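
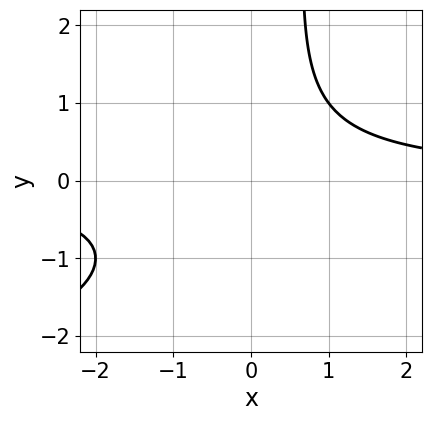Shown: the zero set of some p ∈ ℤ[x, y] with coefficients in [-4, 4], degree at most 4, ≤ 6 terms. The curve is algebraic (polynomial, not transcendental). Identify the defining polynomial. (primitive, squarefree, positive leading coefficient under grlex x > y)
1. The degree is 3 — a generic line meets the curve in up to 3 points.
2. Checking where it meets the axes: the curve avoids every integer y-axis point in the box; the curve avoids every integer x-axis point in the box.
3. Assembling these constraints gives the stated polynomial.

x*y^2 + 3*x*y - y^2 - 3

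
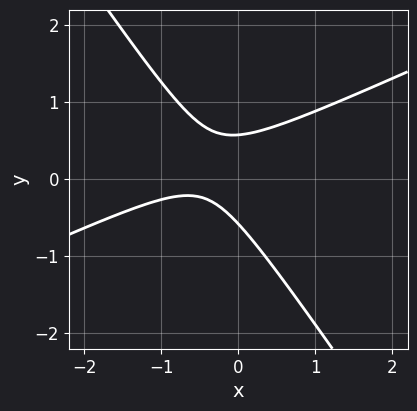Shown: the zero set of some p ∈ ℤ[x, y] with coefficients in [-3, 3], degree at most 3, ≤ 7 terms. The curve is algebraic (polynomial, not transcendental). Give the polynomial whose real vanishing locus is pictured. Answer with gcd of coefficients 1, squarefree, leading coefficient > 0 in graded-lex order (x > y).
2*x^2 - 3*x*y - 3*y^2 + 2*x + 1

(a) The degree is 2 — a generic line meets the curve in up to 2 points.
(b) Observable constraints: it misses every integer gridline on the x-axis.
(c) Fitting integer coefficients to these (and the overall shape) gives p.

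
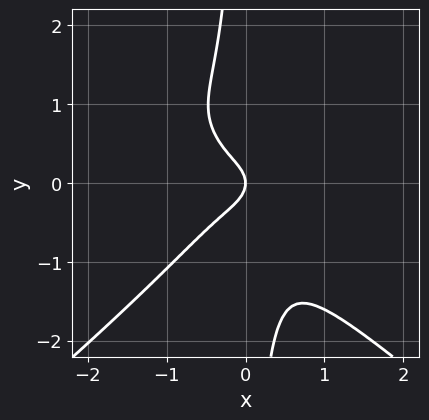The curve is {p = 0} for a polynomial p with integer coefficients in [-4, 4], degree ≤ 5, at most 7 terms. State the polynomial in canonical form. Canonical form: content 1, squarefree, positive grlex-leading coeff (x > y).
2*x^3*y - 3*x*y^3 - 3*x^3 - 2*y^2 - x

1. deg p = 4. The shape is more complex than any degree-3 curve.
2. Observable constraints: it meets the y-axis at y = 0 (among the integer gridlines); it crosses the x-axis at the gridline x = 0.
3. The integer polynomial consistent with all of this is the stated p.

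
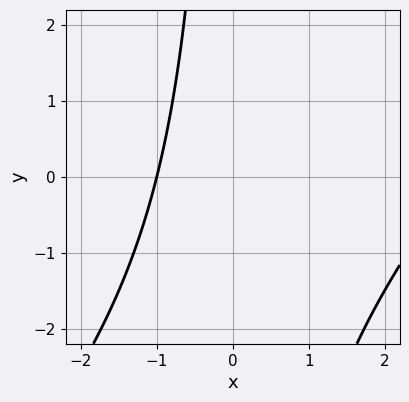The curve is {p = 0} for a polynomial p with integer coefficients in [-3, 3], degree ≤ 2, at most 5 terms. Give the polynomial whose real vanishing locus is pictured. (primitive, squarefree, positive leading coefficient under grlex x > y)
x^2 - x*y - 2*x - 3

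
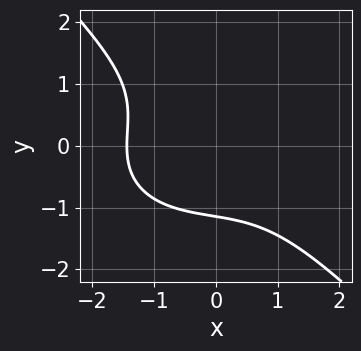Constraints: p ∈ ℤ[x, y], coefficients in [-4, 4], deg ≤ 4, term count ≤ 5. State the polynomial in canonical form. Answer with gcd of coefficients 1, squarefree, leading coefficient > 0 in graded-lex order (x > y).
(a) Degree: a generic line meets the curve in up to 3 points, so deg p = 3.
(b) Putting this together gives p.

x^3 + x*y^2 + 2*y^3 + 3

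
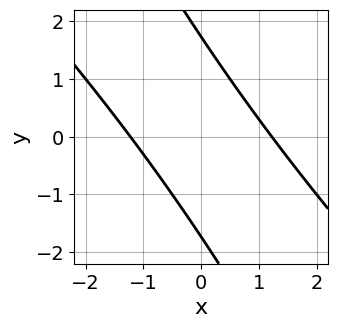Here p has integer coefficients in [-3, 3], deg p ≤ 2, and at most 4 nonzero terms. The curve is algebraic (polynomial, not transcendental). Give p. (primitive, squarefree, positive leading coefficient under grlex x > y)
2*x^2 + 3*x*y + y^2 - 3

Degree: no degree-1 curve has this shape, so deg p = 2.
Matching integer coefficients to the picture gives p.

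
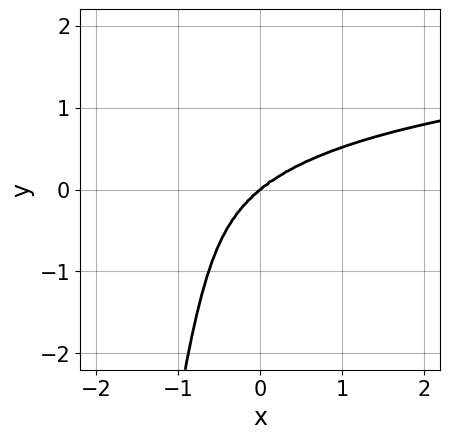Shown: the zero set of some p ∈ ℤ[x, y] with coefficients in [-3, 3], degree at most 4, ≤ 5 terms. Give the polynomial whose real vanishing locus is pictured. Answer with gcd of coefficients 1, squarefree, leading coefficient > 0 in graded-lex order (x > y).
x^3*y + 3*x^2*y^2 - 3*x^3 + 3*x^2*y + y^3

Degree: the shape is more complex than any degree-3 curve, so deg p = 4.
Observable constraints: one y-axis crossing is at y = 0; it meets the x-axis at x = 0 (among the integer gridlines).
Assembling these constraints gives the stated polynomial.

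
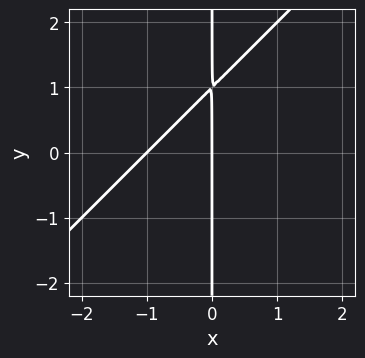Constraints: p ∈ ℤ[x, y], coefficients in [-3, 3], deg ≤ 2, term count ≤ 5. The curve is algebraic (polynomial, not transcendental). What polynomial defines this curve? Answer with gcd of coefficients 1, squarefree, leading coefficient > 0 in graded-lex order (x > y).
1. The degree is 2 — a generic line meets the curve in up to 2 points.
2. From the axis intercepts and sections: the x-axis gridline crossings are at x ∈ {-1, 0}; every point of the y-axis in the box is on the curve.
3. Assembling these constraints gives the stated polynomial.

x^2 - x*y + x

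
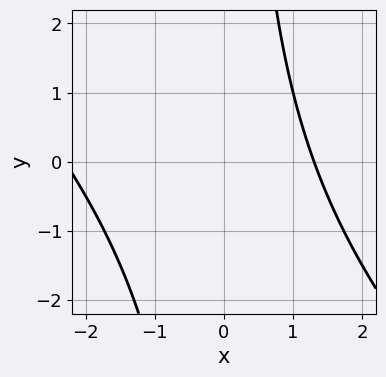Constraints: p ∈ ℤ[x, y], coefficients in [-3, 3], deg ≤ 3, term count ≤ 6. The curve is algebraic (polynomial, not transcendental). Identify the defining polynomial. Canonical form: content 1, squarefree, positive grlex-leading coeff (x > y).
x^2 + x*y + x - 3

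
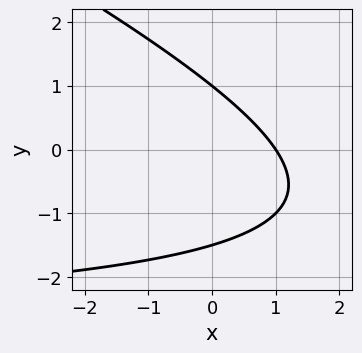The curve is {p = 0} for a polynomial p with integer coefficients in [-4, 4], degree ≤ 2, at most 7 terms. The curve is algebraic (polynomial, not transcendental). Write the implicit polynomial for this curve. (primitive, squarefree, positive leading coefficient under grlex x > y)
1. The degree is 2 — a generic line meets the curve in up to 2 points.
2. From the axis intercepts and sections: it crosses the y-axis at the gridline y = 1; one x-axis crossing is at x = 1.
3. Fitting integer coefficients to these (and the overall shape) gives p.

x*y + 2*y^2 + 3*x + y - 3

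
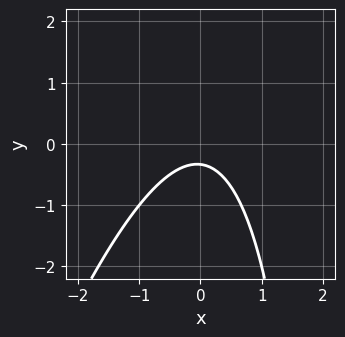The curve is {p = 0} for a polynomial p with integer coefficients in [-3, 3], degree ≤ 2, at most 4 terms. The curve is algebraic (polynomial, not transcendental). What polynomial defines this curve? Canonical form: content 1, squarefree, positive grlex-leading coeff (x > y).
3*x^2 - x*y + 3*y + 1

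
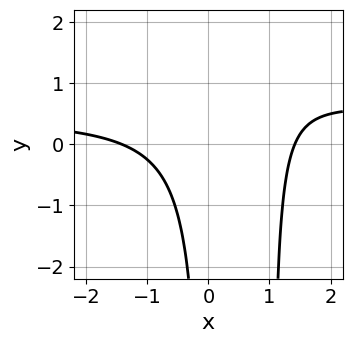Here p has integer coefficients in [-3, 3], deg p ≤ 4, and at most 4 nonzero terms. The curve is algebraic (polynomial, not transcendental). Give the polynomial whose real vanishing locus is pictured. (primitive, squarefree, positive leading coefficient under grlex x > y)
2*x^2*y - x^2 - 2*x*y + 2

First, the degree is 3 — no degree-2 curve has this shape.
Next, from the visible intercepts: it misses every integer gridline on the y-axis.
Finally, putting this together gives p.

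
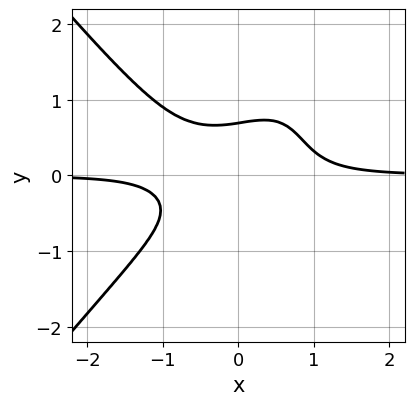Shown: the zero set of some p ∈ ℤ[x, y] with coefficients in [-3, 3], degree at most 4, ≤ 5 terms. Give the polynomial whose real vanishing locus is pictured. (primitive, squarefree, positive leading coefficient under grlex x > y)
1. deg p = 4. A generic line meets the curve in up to 4 points.
2. Against the integer gridlines: it misses every integer gridline on the x-axis.
3. Solving for integer coefficients yields p as stated.

3*x^3*y - 2*x*y^3 + 3*y^3 - 1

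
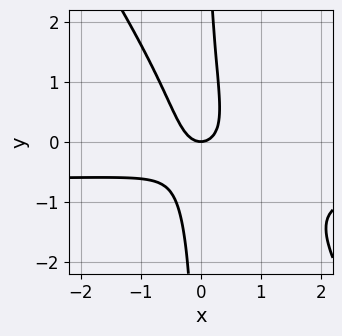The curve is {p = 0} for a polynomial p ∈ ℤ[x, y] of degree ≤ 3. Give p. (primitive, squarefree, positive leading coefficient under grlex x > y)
3*x^2*y + 2*x*y^2 + 2*x^2 - y

1. Degree: a generic line meets the curve in up to 3 points, so deg p = 3.
2. From the visible intercepts: it crosses the x-axis at the gridline x = 0; it crosses the y-axis at the gridline y = 0.
3. These observations pin down the coefficients.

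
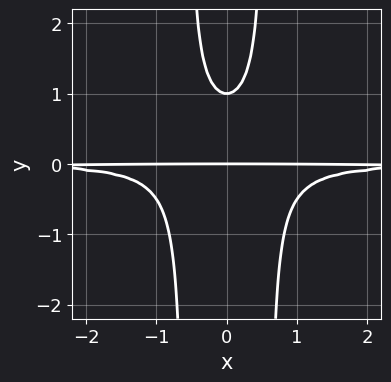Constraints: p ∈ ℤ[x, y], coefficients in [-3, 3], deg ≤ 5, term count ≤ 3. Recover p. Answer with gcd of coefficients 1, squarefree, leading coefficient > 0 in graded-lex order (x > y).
(a) The degree is 4 — a generic line meets the curve in up to 4 points.
(b) Symmetries: mirror symmetry x ↦ −x ⇒ only even powers of x.
(c) From the axis intercepts and sections: every point of the x-axis in the box is on the curve; among the integer gridlines, it crosses the y-axis at y ∈ {0, 1}.
(d) Fitting integer coefficients to these (and the overall shape) gives p.

3*x^2*y^2 - y^2 + y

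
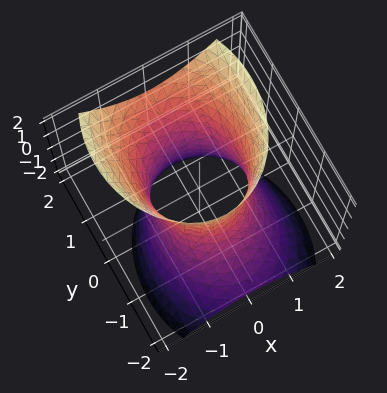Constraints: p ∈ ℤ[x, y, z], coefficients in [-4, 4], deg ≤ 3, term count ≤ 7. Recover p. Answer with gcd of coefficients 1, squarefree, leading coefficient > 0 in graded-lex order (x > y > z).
(a) The degree is 2 — no degree-1 surface has this shape.
(b) From the visible intercepts: the x-axis gridline crossings are at x ∈ {-1, 1}; it misses every integer gridline on the z-axis.
(c) Matching integer coefficients to the picture gives p.

3*x^2 + 2*y^2 - 2*y*z - z^2 - 3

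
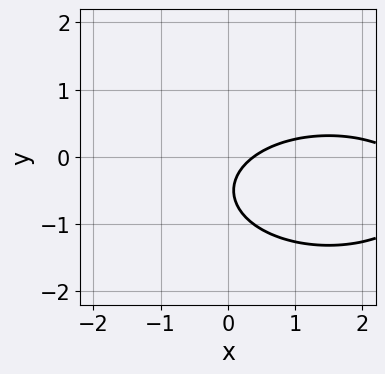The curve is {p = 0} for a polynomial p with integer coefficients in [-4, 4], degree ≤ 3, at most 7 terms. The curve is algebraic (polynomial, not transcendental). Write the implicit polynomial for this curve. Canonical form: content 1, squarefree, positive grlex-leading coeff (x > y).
x^2 + 3*y^2 - 3*x + 3*y + 1

First, degree: the shape is more complex than any degree-1 curve, so deg p = 2.
Next, against the integer gridlines: it misses every integer gridline on the y-axis.
Finally, matching integer coefficients to the picture gives p.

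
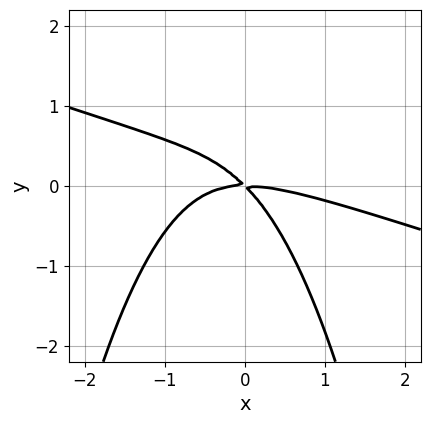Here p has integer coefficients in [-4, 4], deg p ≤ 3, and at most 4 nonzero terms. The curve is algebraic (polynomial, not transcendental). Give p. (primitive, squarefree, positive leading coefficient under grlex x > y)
(a) deg p = 3.
(b) From the visible intercepts: one x-axis crossing is at x = 0; it meets the y-axis at y = 0 (among the integer gridlines).
(c) Putting this together gives p.

x^3 + 3*x^2*y + 3*x*y + 3*y^2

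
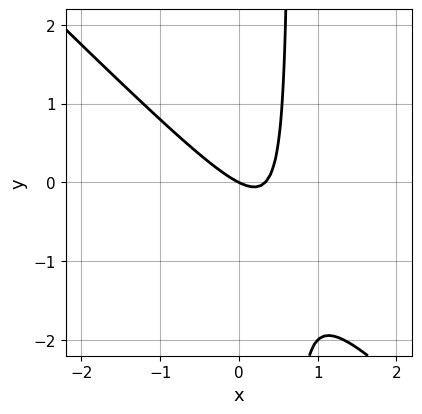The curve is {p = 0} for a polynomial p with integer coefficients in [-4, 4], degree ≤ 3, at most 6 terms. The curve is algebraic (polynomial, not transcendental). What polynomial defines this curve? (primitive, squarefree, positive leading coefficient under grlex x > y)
(a) The degree is 2 — the shape is more complex than any degree-1 curve.
(b) Against the integer gridlines: one y-axis crossing is at y = 0; it crosses the x-axis at the gridline x = 0.
(c) Assembling these constraints gives the stated polynomial.

3*x^2 + 3*x*y - x - 2*y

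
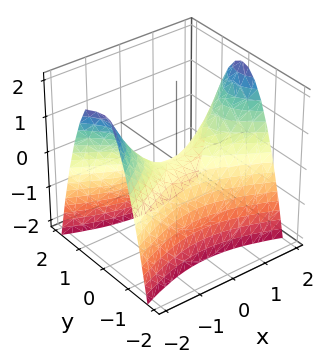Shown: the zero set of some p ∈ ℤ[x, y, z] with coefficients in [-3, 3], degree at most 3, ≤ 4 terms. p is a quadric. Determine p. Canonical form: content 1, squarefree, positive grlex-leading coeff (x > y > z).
First, the degree is 2 — a hyperbolic paraboloid; a quadric.
Then, symmetries: the x ↦ −x reflection is a symmetry, so x appears only in even powers; mirror symmetry y ↦ −y ⇒ only even powers of y.
Then, from the axis intercepts and sections: one x-axis crossing is at x = 0; it meets the z-axis at z = 0 (among the integer gridlines).
Finally, these observations pin down the coefficients.

x^2 - 3*y^2 - 2*z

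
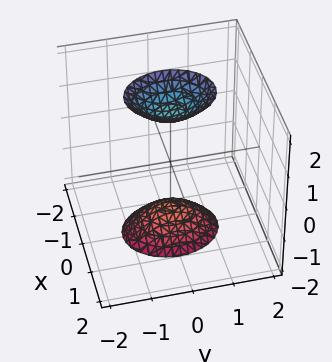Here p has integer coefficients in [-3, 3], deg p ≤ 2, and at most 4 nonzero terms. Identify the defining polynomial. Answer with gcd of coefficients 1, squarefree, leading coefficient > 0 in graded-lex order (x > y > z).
3*x^2 + 2*y^2 - z^2 + 2

I count 2 distinct pieces. Treating them together as one polynomial.
deg p = 2. Two sheets facing apart; a quadric.
Symmetries: mirror symmetry x ↦ −x ⇒ only even powers of x; mirror symmetry y ↦ −y ⇒ only even powers of y; it's symmetric under z → −z, forcing even powers of z.
Reading off the gridlines: it misses every integer gridline on the x-axis; no y-intercept at any integer in the box.
Together with the visible shape, these determine p as stated.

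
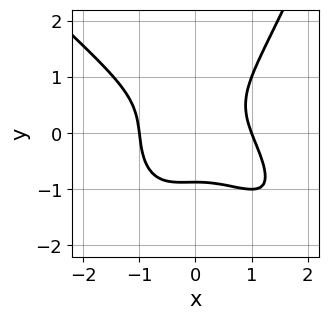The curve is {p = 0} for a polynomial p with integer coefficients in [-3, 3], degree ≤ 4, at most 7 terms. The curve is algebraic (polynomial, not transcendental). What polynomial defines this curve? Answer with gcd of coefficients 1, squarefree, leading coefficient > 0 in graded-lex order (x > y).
(a) Degree: no degree-3 curve has this shape, so deg p = 4.
(b) From the axis intercepts and sections: the x-axis gridline crossings are at x ∈ {-1, 1}.
(c) Fitting integer coefficients to these (and the overall shape) gives p.

2*x^4 + 2*x^3*y + x^2*y - 3*y^3 - 2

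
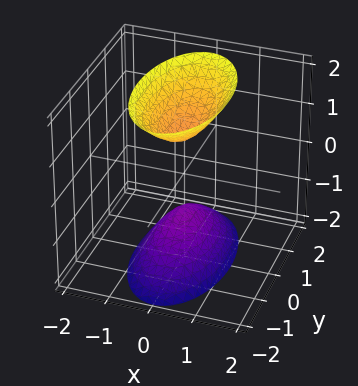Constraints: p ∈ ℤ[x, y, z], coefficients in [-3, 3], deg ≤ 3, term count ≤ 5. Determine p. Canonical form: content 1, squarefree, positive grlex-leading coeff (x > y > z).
3*x^2 + y^2 - z^2 + 1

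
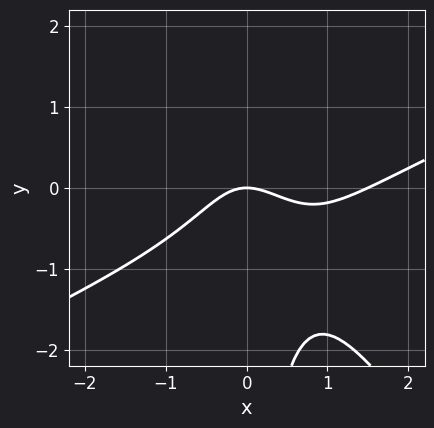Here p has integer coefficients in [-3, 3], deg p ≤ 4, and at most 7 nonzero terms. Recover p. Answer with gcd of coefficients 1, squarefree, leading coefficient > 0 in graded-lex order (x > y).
2*x^3 - 3*x^2*y - 3*x*y^2 - 3*x^2 - 3*y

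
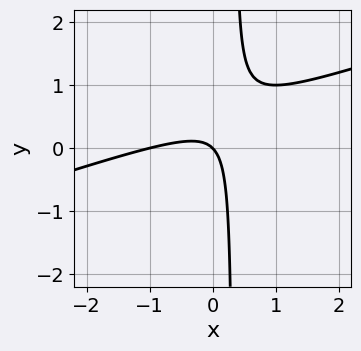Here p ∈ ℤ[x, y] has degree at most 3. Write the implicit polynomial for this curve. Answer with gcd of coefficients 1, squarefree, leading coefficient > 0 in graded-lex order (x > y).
x^2 - 3*x*y + x + y

1. deg p = 2.
2. From the axis intercepts and sections: it meets the y-axis at y = 0 (among the integer gridlines); the x-axis gridline crossings are at x ∈ {-1, 0}.
3. The integer polynomial consistent with all of this is the stated p.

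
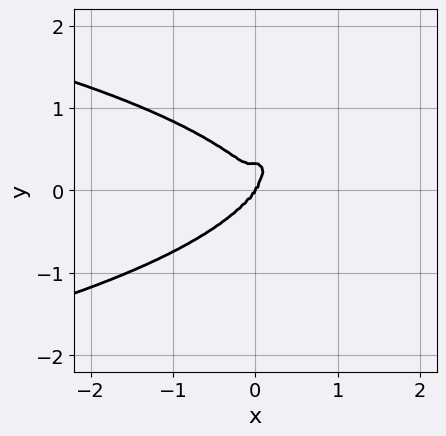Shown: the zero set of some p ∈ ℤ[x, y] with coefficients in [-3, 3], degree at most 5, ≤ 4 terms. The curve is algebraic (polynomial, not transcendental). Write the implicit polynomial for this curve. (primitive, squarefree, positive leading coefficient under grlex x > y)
3*x^2*y^2 + 3*y^4 + 3*x^3 - y^3

(a) The degree is 4 — no degree-3 curve has this shape.
(b) Against the integer gridlines: it crosses the x-axis at the gridline x = 0; it meets the y-axis at y = 0 (among the integer gridlines).
(c) Putting this together gives p.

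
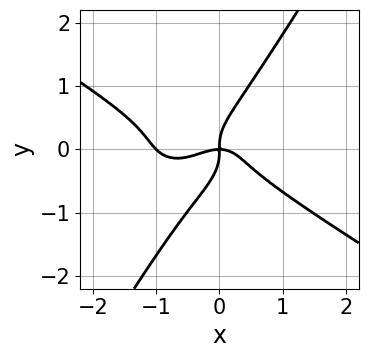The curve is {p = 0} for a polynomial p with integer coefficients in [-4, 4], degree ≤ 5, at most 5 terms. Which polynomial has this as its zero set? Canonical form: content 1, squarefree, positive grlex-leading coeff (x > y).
x^4 + 3*x*y^3 - 2*y^4 + x^3 + x*y

(a) The degree is 4 — a generic line meets the curve in up to 4 points.
(b) Reading off the gridlines: it meets the y-axis at y = 0 (among the integer gridlines); among the integer gridlines, it crosses the x-axis at x ∈ {-1, 0}.
(c) Assembling these constraints gives the stated polynomial.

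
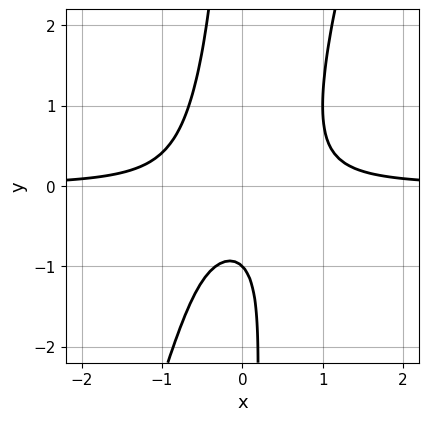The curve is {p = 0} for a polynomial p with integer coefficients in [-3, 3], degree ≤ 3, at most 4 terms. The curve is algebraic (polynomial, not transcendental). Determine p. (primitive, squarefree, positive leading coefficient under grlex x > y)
3*x^2*y - x*y^2 - y - 1

First, degree: the shape is more complex than any degree-2 curve, so deg p = 3.
Next, checking where it meets the axes: it misses every integer gridline on the x-axis; one y-axis crossing is at y = -1.
Finally, solving for integer coefficients yields p as stated.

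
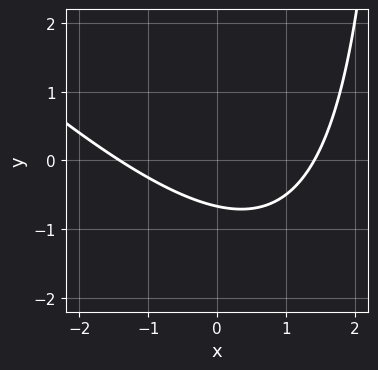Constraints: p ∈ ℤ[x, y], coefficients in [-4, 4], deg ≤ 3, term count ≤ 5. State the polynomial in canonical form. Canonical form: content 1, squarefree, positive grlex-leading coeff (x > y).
x^2 + x*y - 3*y - 2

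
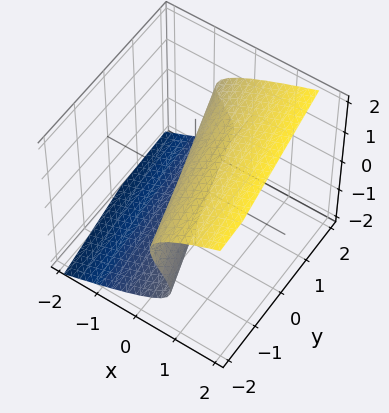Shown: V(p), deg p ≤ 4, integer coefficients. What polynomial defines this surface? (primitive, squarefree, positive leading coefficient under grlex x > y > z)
x*z^2 - 2*z^3 + 3*x + y + 2*z

(a) The degree is 3 — no degree-2 surface has this shape.
(b) Observable constraints: it crosses the y-axis at the gridline y = 0; among the integer gridlines, it crosses the z-axis at z ∈ {-1, 0, 1}.
(c) Assembling these constraints gives the stated polynomial.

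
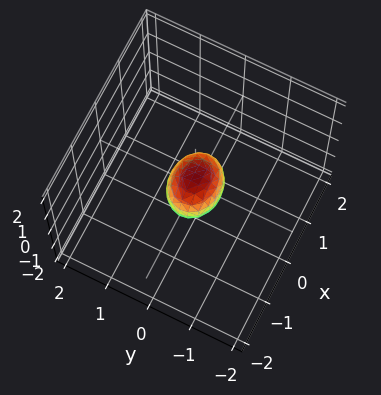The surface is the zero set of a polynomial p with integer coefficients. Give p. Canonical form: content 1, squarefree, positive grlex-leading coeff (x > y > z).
2*x^2 + 3*y^2 + 2*z^2 - 1

1. deg p = 2.
2. Symmetries: it's symmetric under z → −z, forcing even powers of z; mirror symmetry x ↦ −x ⇒ only even powers of x; mirror symmetry y ↦ −y ⇒ only even powers of y.
3. These observations pin down the coefficients.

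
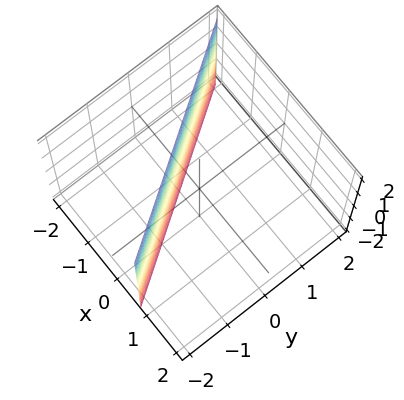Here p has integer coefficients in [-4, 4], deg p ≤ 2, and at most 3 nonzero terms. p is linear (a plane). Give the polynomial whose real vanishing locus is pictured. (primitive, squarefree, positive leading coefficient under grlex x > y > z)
3*x + 2*y + 2

First, the degree is 1 — the surface is flat (a plane).
Then, from the visible intercepts: it crosses the y-axis at the gridline y = -1; no z-intercept at any integer in the box.
Finally, fitting integer coefficients to these (and the overall shape) gives p.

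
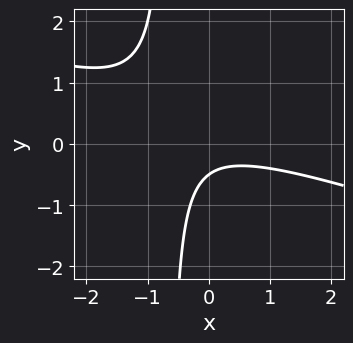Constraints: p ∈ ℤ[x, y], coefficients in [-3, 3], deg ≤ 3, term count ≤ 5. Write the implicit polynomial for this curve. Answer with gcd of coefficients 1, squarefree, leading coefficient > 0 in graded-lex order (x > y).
(a) deg p = 2. A generic line meets the curve in up to 2 points.
(b) Observable constraints: it misses every integer gridline on the x-axis.
(c) Fitting integer coefficients to these (and the overall shape) gives p.

x^2 + 3*x*y + 2*y + 1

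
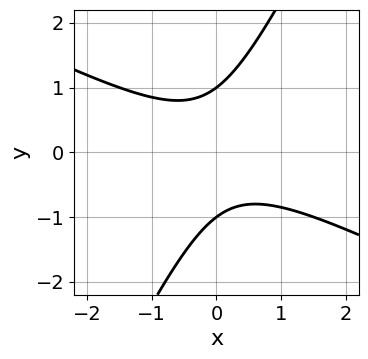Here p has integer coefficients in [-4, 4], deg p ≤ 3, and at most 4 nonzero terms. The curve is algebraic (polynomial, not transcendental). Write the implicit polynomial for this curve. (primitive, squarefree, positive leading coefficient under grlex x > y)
First, the degree is 2 — the shape is more complex than any degree-1 curve.
Next, reading off the gridlines: the y-axis gridline crossings are at y ∈ {-1, 1}; the curve avoids every integer x-axis point in the box.
Finally, fitting integer coefficients to these (and the overall shape) gives p.

2*x^2 + 3*x*y - 2*y^2 + 2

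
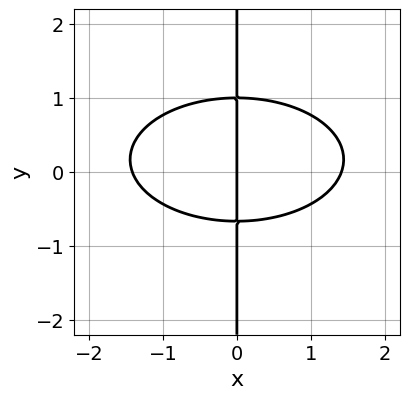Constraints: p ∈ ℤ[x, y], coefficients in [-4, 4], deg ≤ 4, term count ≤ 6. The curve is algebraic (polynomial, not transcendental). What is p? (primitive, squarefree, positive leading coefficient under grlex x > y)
x^3 + 3*x*y^2 - x*y - 2*x

1. The degree is 3 — no degree-2 curve has this shape.
2. From the visible intercepts: it meets the x-axis at x = 0 (among the integer gridlines); the visible y-axis segment lies entirely on the curve.
3. Assembling these constraints gives the stated polynomial.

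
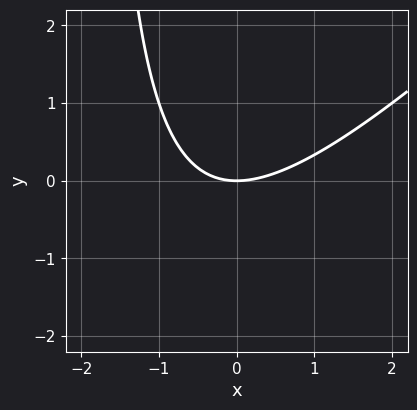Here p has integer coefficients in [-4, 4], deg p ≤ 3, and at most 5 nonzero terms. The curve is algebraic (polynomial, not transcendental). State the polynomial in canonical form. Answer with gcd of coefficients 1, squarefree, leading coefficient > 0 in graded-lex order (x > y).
(a) The degree is 2 — no degree-1 curve has this shape.
(b) From the axis intercepts and sections: it crosses the x-axis at the gridline x = 0; it crosses the y-axis at the gridline y = 0.
(c) Fitting integer coefficients to these (and the overall shape) gives p.

x^2 - x*y - 2*y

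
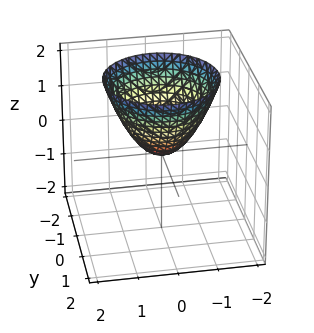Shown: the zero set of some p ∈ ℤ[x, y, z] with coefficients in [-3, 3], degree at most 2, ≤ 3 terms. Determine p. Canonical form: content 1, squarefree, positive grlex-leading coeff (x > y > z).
Degree: a single bowl opening along one axis; a quadric, so deg p = 2.
Symmetries: rotational symmetry about the z-axis ⇒ p depends on x, y only through x² + y².
Checking where it meets the axes: it meets the x-axis at x = 0 (among the integer gridlines); a circular section at z = 1 has radius exactly 1; it crosses the z-axis at the gridline z = 0; it crosses the y-axis at the gridline y = 0.
Assembling these constraints gives the stated polynomial.

x^2 + y^2 - z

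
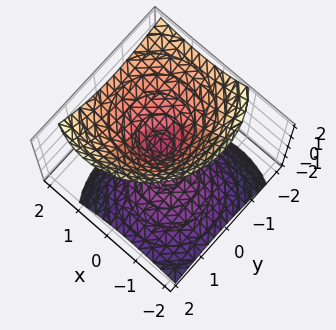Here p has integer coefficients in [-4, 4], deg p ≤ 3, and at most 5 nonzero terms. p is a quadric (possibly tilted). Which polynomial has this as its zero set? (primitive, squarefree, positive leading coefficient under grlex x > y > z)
3*x^2 - 3*x*z + 3*y^2 + 2*y*z - 3*z^2

First, I count 2 distinct pieces. Treating them together as one polynomial.
Next, deg p = 2. A generic line meets the surface in up to 2 points.
Next, against the integer gridlines: one x-axis crossing is at x = 0; one z-axis crossing is at z = 0; it meets the y-axis at y = 0 (among the integer gridlines).
Finally, these observations pin down the coefficients.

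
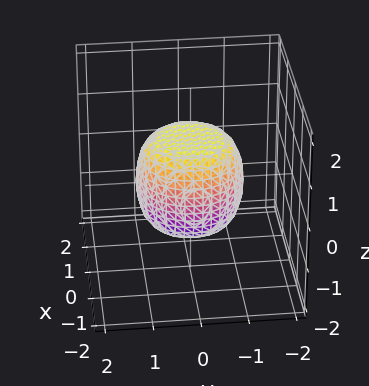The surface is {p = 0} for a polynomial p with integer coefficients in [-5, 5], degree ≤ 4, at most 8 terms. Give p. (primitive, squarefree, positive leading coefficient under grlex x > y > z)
2*x^4 + 4*x^2*y^2 + 2*y^4 - x^2 - y^2 + 2*z^2 - 2

(a) deg p = 4.
(b) Symmetries: rotational symmetry about the z-axis ⇒ p depends on x, y only through x² + y².
(c) From the visible intercepts: a circular section at z = 0 has radius between 1 and 2; the z-axis gridline crossings are at z ∈ {-1, 1}.
(d) Matching integer coefficients to the picture gives p.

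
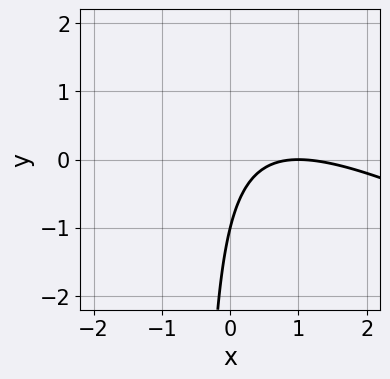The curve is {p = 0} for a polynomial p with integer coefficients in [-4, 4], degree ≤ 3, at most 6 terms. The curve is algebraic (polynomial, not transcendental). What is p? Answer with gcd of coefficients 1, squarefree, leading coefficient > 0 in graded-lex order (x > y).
x^2 + 2*x*y - 2*x + y + 1

deg p = 2.
From the visible intercepts: it meets the x-axis at x = 1 (among the integer gridlines); it meets the y-axis at y = -1 (among the integer gridlines).
Putting this together gives p.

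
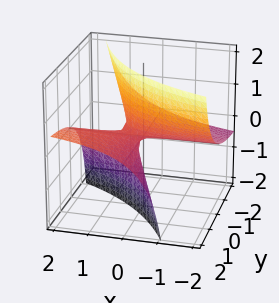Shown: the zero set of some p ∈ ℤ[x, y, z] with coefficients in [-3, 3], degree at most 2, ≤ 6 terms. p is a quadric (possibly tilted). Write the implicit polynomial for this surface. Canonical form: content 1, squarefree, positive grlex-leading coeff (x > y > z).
x*y - 2*x*z - 2*y*z + z

The degree is 2 — no degree-1 surface has this shape.
From the visible intercepts: every point of the y-axis in the box is on the surface; it crosses the z-axis at the gridline z = 0; the visible x-axis segment lies entirely on the surface.
Together with the visible shape, these determine p as stated.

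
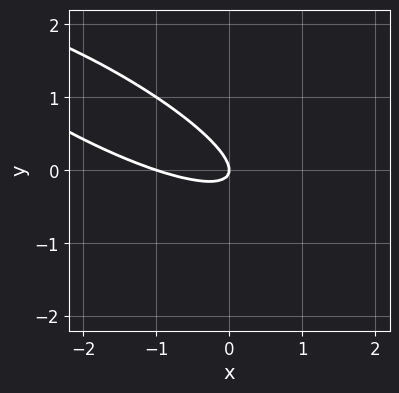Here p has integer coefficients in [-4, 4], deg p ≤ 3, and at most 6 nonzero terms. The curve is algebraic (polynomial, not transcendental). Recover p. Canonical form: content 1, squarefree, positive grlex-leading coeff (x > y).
x^2 + 3*x*y + 3*y^2 + x

1. Degree: no degree-1 curve has this shape, so deg p = 2.
2. From the visible intercepts: it meets the y-axis at y = 0 (among the integer gridlines); the x-axis gridline crossings are at x ∈ {-1, 0}.
3. Assembling these constraints gives the stated polynomial.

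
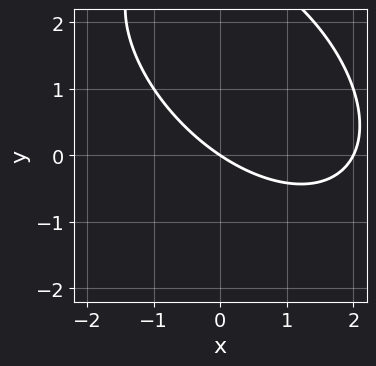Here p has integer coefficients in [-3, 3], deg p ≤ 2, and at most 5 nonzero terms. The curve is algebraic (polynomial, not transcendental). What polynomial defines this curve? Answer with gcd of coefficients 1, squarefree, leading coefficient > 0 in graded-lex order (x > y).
x^2 + x*y + y^2 - 2*x - 3*y

First, deg p = 2.
Next, against the integer gridlines: the x-axis gridline crossings are at x ∈ {0, 2}; it crosses the y-axis at the gridline y = 0.
Finally, these observations pin down the coefficients.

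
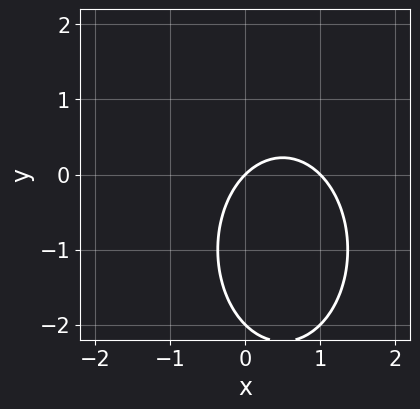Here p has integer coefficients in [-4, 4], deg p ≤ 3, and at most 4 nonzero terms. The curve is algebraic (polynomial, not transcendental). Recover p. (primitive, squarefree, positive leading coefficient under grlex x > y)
2*x^2 + y^2 - 2*x + 2*y

1. Degree: no degree-1 curve has this shape, so deg p = 2.
2. Observable constraints: among the integer gridlines, it crosses the x-axis at x ∈ {0, 1}; among the integer gridlines, it crosses the y-axis at y ∈ {-2, 0}.
3. Matching integer coefficients to the picture gives p.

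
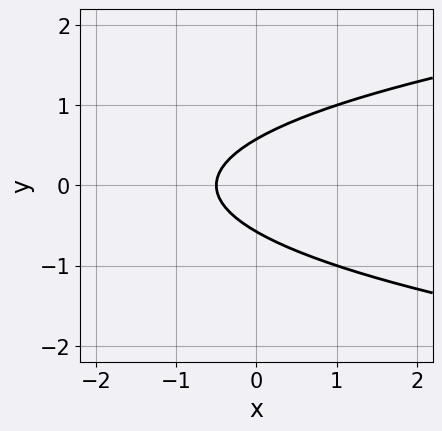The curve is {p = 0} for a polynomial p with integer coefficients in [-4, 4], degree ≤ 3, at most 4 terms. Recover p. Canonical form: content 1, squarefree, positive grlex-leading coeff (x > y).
3*y^2 - 2*x - 1

Degree: a generic line meets the curve in up to 2 points, so deg p = 2.
Symmetries: mirror symmetry y ↦ −y ⇒ only even powers of y.
These observations pin down the coefficients.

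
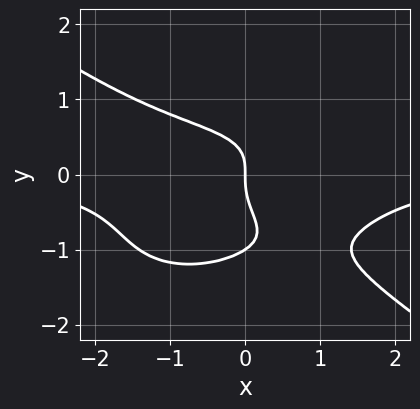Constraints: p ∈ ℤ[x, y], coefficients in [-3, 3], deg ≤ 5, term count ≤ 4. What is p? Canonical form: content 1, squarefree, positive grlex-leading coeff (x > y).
First, deg p = 4. The shape is more complex than any degree-3 curve.
Then, from the visible intercepts: one x-axis crossing is at x = 0; the y-axis gridline crossings are at y ∈ {-1, 0}.
Finally, the integer polynomial consistent with all of this is the stated p.

x^3*y + 3*y^4 + 3*y^3 + 2*x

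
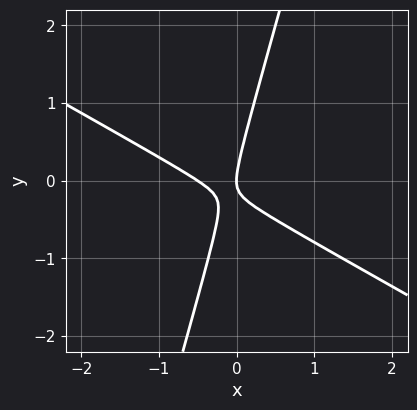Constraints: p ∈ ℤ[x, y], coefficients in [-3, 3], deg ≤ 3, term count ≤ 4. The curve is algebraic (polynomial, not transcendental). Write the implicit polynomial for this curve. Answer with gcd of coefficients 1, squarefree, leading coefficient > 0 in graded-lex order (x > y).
deg p = 2. The shape is more complex than any degree-1 curve.
Checking where it meets the axes: one y-axis crossing is at y = 0; it crosses the x-axis at the gridline x = 0.
These observations pin down the coefficients.

2*x^2 + 3*x*y - y^2 + x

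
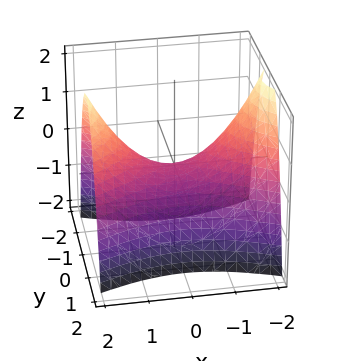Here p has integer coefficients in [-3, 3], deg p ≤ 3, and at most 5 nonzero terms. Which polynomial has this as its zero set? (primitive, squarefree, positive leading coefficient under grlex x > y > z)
x^2 - 3*y^2 - 2*z

First, deg p = 2. A saddle surface; a quadric.
Next, symmetries: the x ↦ −x reflection is a symmetry, so x appears only in even powers; it's symmetric under y → −y, forcing even powers of y.
Next, checking where it meets the axes: it crosses the x-axis at the gridline x = 0; it crosses the y-axis at the gridline y = 0; it crosses the z-axis at the gridline z = 0.
Finally, solving for integer coefficients yields p as stated.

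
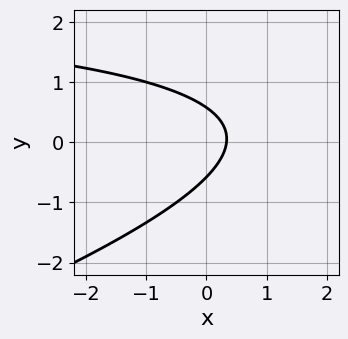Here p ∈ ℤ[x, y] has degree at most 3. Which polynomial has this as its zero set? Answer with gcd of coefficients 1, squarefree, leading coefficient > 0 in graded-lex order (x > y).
First, deg p = 2. The shape is more complex than any degree-1 curve.
Finally, putting this together gives p.

x*y - 3*y^2 - 3*x + 1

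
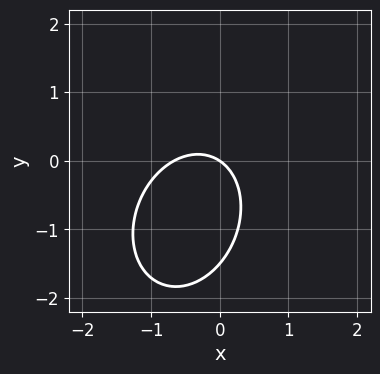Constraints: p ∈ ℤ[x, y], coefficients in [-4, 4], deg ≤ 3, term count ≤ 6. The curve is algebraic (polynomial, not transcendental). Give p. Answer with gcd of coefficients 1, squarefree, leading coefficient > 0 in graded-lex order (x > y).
3*x^2 - x*y + 2*y^2 + 2*x + 3*y

The degree is 2 — the shape is more complex than any degree-1 curve.
From the visible intercepts: it crosses the y-axis at the gridline y = 0; it meets the x-axis at x = 0 (among the integer gridlines).
Fitting integer coefficients to these (and the overall shape) gives p.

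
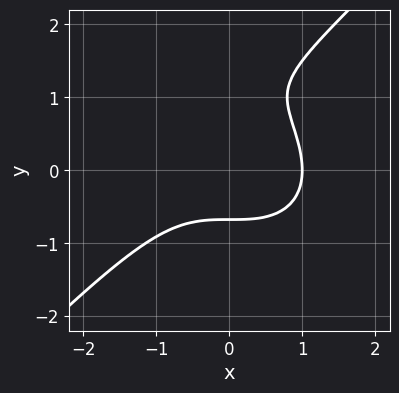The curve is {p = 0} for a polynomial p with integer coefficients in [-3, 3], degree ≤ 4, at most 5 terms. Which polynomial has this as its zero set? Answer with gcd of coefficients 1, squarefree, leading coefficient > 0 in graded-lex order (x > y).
2*x^3 - 2*y^3 + 3*y^2 - 2

Degree: no degree-2 curve has this shape, so deg p = 3.
Reading off the gridlines: it crosses the x-axis at the gridline x = 1.
These observations pin down the coefficients.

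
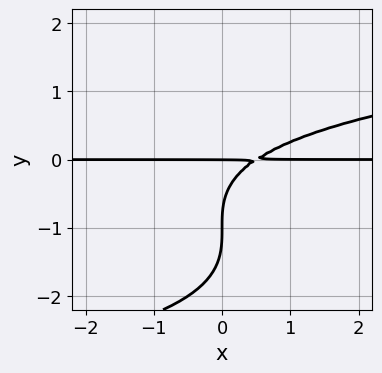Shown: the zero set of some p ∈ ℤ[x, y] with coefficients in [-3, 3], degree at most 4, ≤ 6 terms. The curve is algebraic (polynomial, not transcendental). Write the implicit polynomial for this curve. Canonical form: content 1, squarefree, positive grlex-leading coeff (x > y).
y^4 + 3*y^3 - 2*x*y + 3*y^2 + y

First, degree: the shape is more complex than any degree-3 curve, so deg p = 4.
Next, reading off the gridlines: the visible x-axis segment lies entirely on the curve; the y-axis gridline crossings are at y ∈ {-1, 0}.
Finally, these observations pin down the coefficients.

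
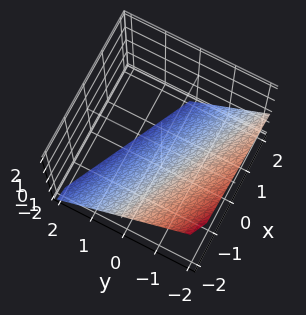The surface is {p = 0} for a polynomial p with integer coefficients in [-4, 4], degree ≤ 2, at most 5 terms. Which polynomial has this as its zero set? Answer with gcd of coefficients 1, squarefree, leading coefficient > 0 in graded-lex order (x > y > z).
x + 2*y + 2*z + 2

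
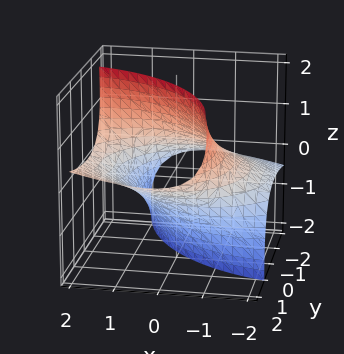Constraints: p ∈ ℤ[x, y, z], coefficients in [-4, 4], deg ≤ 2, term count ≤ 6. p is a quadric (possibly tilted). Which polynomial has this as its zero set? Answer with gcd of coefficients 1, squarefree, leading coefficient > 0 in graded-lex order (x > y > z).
x^2 - 3*x*z + y^2 - 3*y*z + z^2 - 3

1. Degree: a generic line meets the surface in up to 2 points, so deg p = 2.
2. The integer polynomial consistent with all of this is the stated p.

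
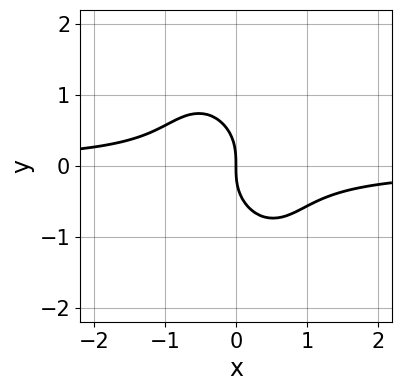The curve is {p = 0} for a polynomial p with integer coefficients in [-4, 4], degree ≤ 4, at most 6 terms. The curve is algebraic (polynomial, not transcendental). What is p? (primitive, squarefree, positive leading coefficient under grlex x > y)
(a) The degree is 3 — the shape is more complex than any degree-2 curve.
(b) Observable constraints: it meets the x-axis at x = 0 (among the integer gridlines); it meets the y-axis at y = 0 (among the integer gridlines).
(c) Putting this together gives p.

2*x^2*y + x*y^2 + y^3 + x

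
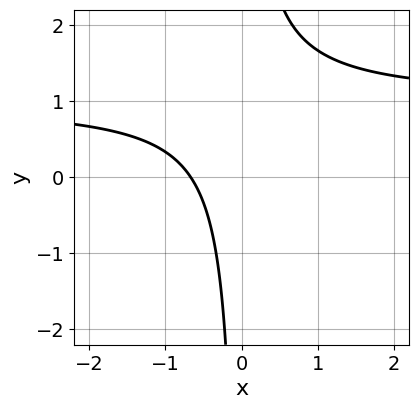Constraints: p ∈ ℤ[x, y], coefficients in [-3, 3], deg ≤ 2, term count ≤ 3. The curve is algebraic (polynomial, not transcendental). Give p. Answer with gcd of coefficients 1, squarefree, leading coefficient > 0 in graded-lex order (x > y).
3*x*y - 3*x - 2

Degree: a generic line meets the curve in up to 2 points, so deg p = 2.
From the visible intercepts: it misses every integer gridline on the y-axis.
Matching integer coefficients to the picture gives p.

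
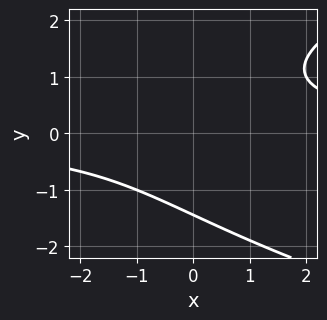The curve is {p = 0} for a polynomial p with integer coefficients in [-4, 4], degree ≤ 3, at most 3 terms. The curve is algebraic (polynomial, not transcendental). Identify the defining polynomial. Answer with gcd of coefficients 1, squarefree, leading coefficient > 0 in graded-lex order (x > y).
y^3 - 2*x*y + 3

(a) Degree: no degree-2 curve has this shape, so deg p = 3.
(b) From the visible intercepts: no x-intercept at any integer in the box.
(c) Fitting integer coefficients to these (and the overall shape) gives p.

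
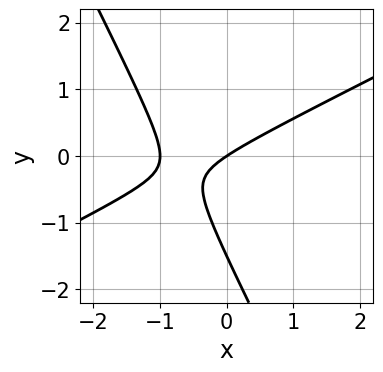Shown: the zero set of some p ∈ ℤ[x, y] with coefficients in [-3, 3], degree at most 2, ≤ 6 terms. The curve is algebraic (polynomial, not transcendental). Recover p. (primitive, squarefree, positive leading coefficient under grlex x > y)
2*x^2 - 3*x*y - 2*y^2 + 2*x - 3*y

Degree: the shape is more complex than any degree-1 curve, so deg p = 2.
Reading off the gridlines: one y-axis crossing is at y = 0; the x-axis gridline crossings are at x ∈ {-1, 0}.
Together with the visible shape, these determine p as stated.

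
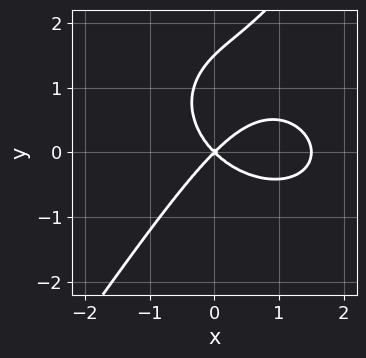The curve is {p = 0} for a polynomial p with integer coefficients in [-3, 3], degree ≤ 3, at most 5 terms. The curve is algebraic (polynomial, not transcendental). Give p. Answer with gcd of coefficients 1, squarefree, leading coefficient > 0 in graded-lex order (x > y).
2*x^3 + 2*x*y^2 - 2*y^3 - 3*x^2 + 3*y^2

First, the degree is 3 — a generic line meets the curve in up to 3 points.
Next, from the axis intercepts and sections: one y-axis crossing is at y = 0; it crosses the x-axis at the gridline x = 0.
Finally, matching integer coefficients to the picture gives p.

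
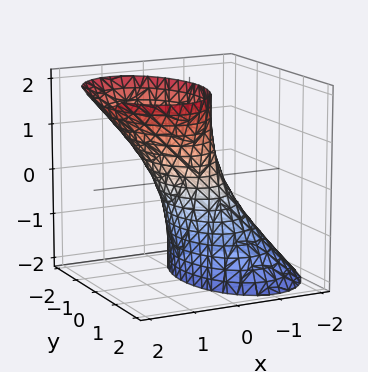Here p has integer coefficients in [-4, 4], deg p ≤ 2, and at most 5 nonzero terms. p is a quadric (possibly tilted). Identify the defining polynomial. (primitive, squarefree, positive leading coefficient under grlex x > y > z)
2*x^2 - 2*x*z + y^2 - 1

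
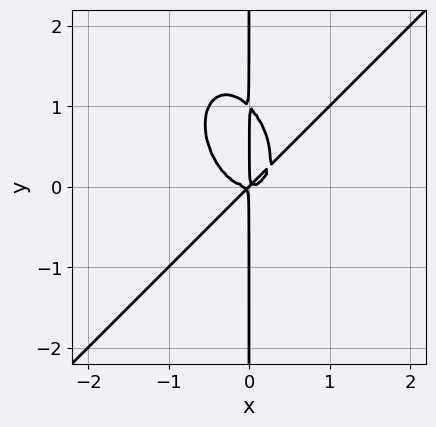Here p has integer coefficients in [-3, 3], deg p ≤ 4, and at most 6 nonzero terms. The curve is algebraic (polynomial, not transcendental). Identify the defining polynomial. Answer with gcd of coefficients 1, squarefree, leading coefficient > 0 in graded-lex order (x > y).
2*x^4 - x^3*y - x*y^3 - x^2*y + x*y^2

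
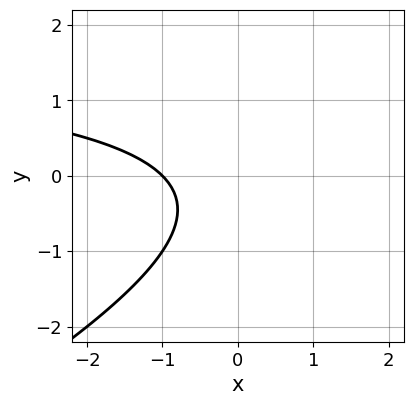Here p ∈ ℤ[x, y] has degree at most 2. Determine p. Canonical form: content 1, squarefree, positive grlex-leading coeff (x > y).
x*y - 2*y^2 - 2*x - y - 2

Degree: a generic line meets the curve in up to 2 points, so deg p = 2.
From the axis intercepts and sections: the curve avoids every integer y-axis point in the box; it meets the x-axis at x = -1 (among the integer gridlines).
Fitting integer coefficients to these (and the overall shape) gives p.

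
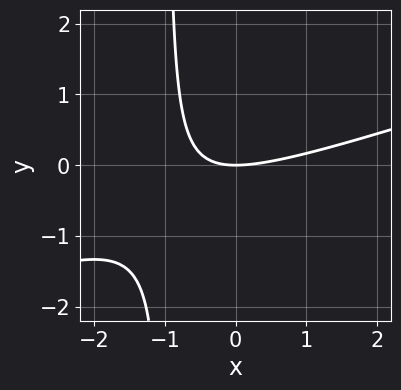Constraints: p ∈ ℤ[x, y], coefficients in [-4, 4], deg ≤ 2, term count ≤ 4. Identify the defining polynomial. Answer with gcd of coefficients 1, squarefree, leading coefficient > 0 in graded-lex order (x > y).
deg p = 2.
Reading off the gridlines: it crosses the x-axis at the gridline x = 0; one y-axis crossing is at y = 0.
Putting this together gives p.

x^2 - 3*x*y - 3*y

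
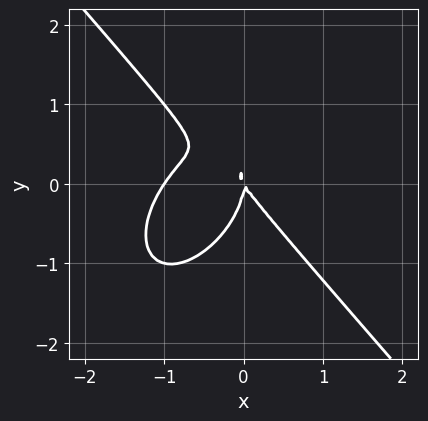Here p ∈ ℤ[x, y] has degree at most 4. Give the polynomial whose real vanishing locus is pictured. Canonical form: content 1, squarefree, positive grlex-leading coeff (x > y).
3*x^3 + 2*y^3 + 3*x^2 + 2*x*y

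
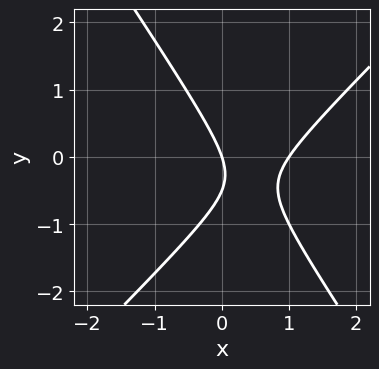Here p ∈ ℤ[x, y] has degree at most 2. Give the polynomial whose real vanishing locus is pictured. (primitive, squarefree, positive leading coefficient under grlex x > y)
(a) Degree: the shape is more complex than any degree-1 curve, so deg p = 2.
(b) Observable constraints: it crosses the y-axis at the gridline y = 0; among the integer gridlines, it crosses the x-axis at x ∈ {0, 1}.
(c) The integer polynomial consistent with all of this is the stated p.

3*x^2 - x*y - 2*y^2 - 3*x - y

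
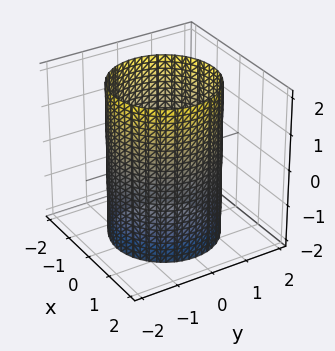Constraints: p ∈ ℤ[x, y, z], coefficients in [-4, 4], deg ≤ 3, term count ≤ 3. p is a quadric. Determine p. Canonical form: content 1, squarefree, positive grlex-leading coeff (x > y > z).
x^2 + y^2 - 2

Degree: a cylinder; a quadric, so deg p = 2.
Symmetries: rotational symmetry about the z-axis ⇒ p depends on x, y only through x² + y²; the z ↦ −z reflection is a symmetry, so z appears only in even powers.
Against the integer gridlines: a circular section at z = 2 has radius between 1 and 2; no z-intercept at any integer in the box.
Fitting integer coefficients to these (and the overall shape) gives p.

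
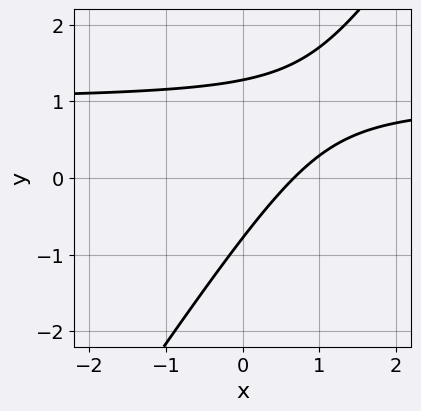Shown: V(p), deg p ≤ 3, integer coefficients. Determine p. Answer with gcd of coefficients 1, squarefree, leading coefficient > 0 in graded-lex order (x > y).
(a) deg p = 2.
(b) Solving for integer coefficients yields p as stated.

3*x*y - 2*y^2 - 3*x + y + 2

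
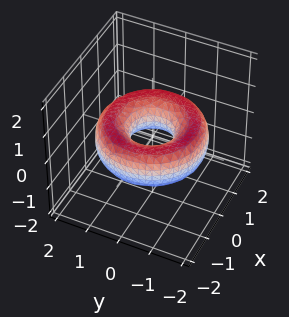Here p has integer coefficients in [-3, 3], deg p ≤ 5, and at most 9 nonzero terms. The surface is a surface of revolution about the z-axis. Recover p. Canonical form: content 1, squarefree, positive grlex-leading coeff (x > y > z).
x^4 + 2*x^2*y^2 + y^4 - 3*x^2 - 3*y^2 + 3*z^2 + 1

First, deg p = 4.
Next, by symmetry, every cross-section ⟂ z is a circle, so x, y appear only via x² + y².
Then, reading off the gridlines: it misses every integer gridline on the z-axis; a circular section at z = 0 has radius between 0 and 1.
Finally, putting this together gives p.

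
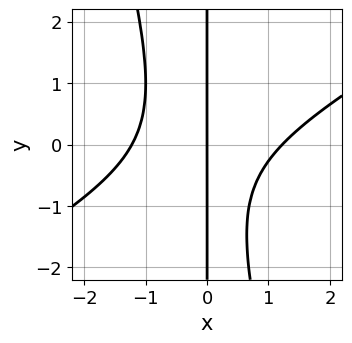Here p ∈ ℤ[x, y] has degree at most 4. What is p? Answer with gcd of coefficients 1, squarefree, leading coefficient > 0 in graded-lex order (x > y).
2*x^3 - 3*x^2*y - x*y^2 - x*y - 3*x

(a) Degree: no degree-2 curve has this shape, so deg p = 3.
(b) Reading off the gridlines: every point of the y-axis in the box is on the curve; it meets the x-axis at x = 0 (among the integer gridlines).
(c) Together with the visible shape, these determine p as stated.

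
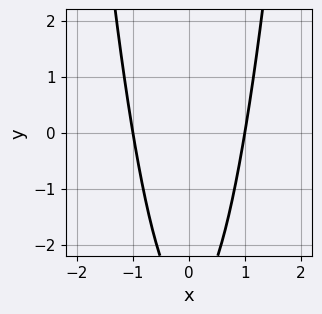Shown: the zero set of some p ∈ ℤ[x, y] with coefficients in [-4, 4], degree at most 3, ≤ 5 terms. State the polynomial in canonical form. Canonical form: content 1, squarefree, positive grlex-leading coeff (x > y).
3*x^2 - y - 3

First, deg p = 2.
Next, symmetries: it's symmetric under x → −x, forcing even powers of x.
Next, reading off the gridlines: it misses every integer gridline on the y-axis; among the integer gridlines, it crosses the x-axis at x ∈ {-1, 1}.
Finally, assembling these constraints gives the stated polynomial.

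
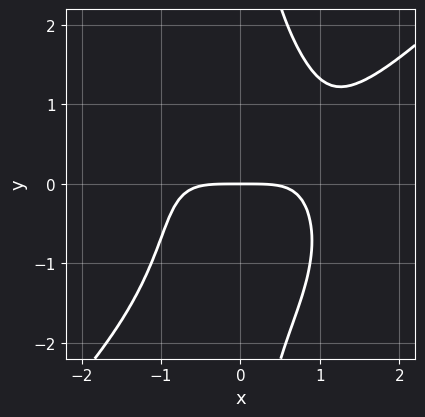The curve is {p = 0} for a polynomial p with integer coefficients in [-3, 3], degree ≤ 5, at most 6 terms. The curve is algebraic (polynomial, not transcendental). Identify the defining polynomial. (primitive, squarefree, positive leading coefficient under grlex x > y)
Degree: no degree-3 curve has this shape, so deg p = 4.
Checking where it meets the axes: one y-axis crossing is at y = 0; one x-axis crossing is at x = 0.
Matching integer coefficients to the picture gives p.

x^4 - x*y^3 - 2*x^2*y + 3*y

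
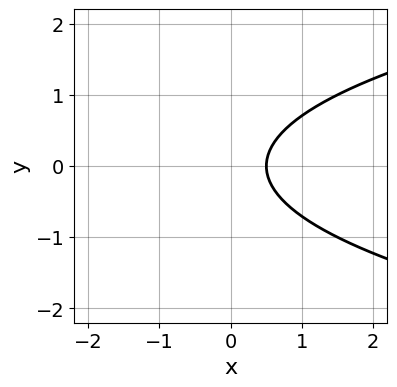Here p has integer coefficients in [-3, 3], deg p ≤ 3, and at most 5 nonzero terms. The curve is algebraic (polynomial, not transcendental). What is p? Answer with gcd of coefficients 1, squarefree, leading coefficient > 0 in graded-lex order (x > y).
2*y^2 - 2*x + 1

(a) deg p = 2. A generic line meets the curve in up to 2 points.
(b) Symmetries: mirror symmetry y ↦ −y ⇒ only even powers of y.
(c) From the visible intercepts: the curve avoids every integer y-axis point in the box.
(d) These observations pin down the coefficients.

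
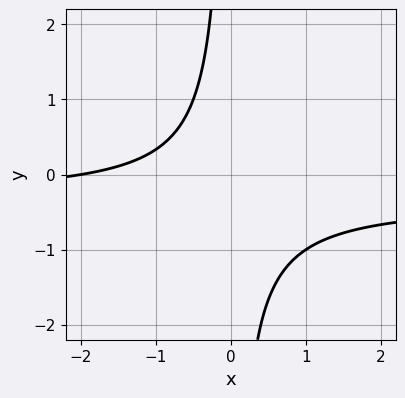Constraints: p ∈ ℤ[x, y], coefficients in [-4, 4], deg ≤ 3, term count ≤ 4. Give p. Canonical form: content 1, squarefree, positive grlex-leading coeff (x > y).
3*x*y + x + 2

First, degree: no degree-1 curve has this shape, so deg p = 2.
Then, reading off the gridlines: it misses every integer gridline on the y-axis; it meets the x-axis at x = -2 (among the integer gridlines).
Finally, assembling these constraints gives the stated polynomial.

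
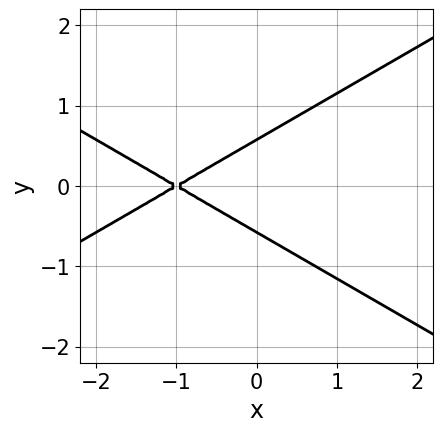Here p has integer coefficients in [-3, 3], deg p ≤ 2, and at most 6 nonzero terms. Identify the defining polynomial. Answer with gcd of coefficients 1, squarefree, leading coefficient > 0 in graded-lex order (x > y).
1. Degree: no degree-1 curve has this shape, so deg p = 2.
2. Symmetries: it's symmetric under y → −y, forcing even powers of y.
3. Checking where it meets the axes: it crosses the x-axis at the gridline x = -1.
4. Solving for integer coefficients yields p as stated.

x^2 - 3*y^2 + 2*x + 1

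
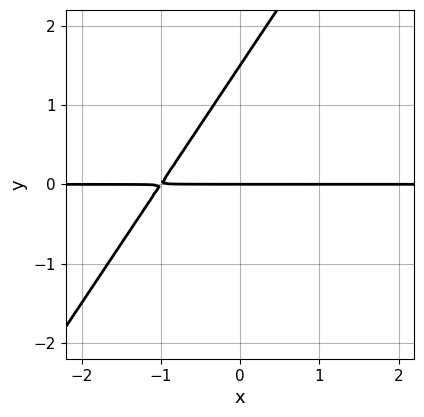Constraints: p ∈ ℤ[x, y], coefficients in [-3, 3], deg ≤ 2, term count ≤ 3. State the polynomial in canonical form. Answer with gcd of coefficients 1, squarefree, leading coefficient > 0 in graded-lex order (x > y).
1. The degree is 2 — a generic line meets the curve in up to 2 points.
2. From the visible intercepts: the visible x-axis segment lies entirely on the curve; it meets the y-axis at y = 0 (among the integer gridlines).
3. The integer polynomial consistent with all of this is the stated p.

3*x*y - 2*y^2 + 3*y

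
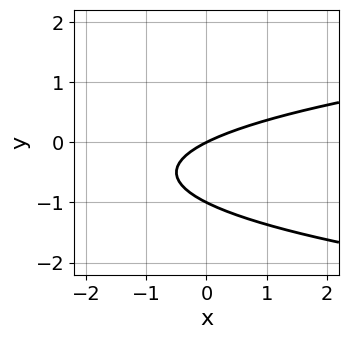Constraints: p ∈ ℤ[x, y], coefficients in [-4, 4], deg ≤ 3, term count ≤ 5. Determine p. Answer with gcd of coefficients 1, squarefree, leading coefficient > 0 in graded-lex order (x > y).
First, the degree is 2 — no degree-1 curve has this shape.
Next, reading off the gridlines: it crosses the x-axis at the gridline x = 0; among the integer gridlines, it crosses the y-axis at y ∈ {-1, 0}.
Finally, matching integer coefficients to the picture gives p.

2*y^2 - x + 2*y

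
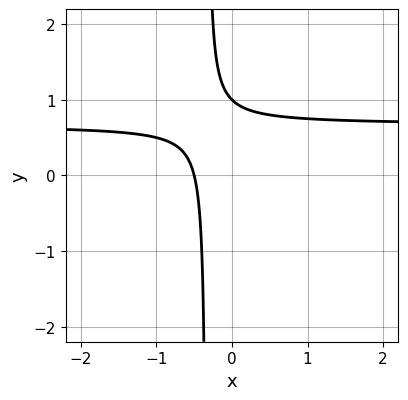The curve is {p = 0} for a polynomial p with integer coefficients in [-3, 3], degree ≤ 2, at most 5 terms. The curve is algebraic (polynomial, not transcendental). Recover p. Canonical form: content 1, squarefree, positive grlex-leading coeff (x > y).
1. deg p = 2. The shape is more complex than any degree-1 curve.
2. From the axis intercepts and sections: one y-axis crossing is at y = 1.
3. These observations pin down the coefficients.

3*x*y - 2*x + y - 1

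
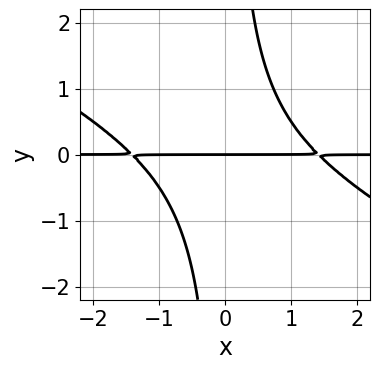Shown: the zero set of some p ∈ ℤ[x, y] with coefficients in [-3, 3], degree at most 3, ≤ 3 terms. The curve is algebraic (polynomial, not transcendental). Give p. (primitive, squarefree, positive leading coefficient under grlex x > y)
1. The degree is 3 — the shape is more complex than any degree-2 curve.
2. Against the integer gridlines: the visible x-axis segment lies entirely on the curve; it crosses the y-axis at the gridline y = 0.
3. Putting this together gives p.

x^2*y + 2*x*y^2 - 2*y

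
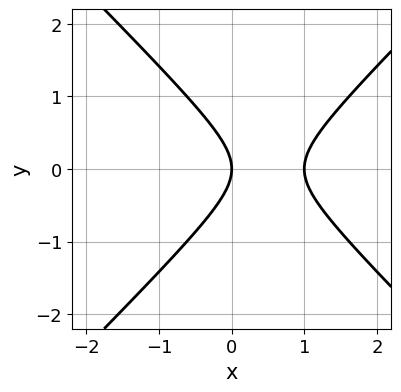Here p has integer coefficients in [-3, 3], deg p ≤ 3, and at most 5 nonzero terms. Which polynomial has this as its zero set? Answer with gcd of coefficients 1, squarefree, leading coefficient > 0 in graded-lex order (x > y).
(a) deg p = 2. No degree-1 curve has this shape.
(b) Symmetries: the y ↦ −y reflection is a symmetry, so y appears only in even powers.
(c) Checking where it meets the axes: among the integer gridlines, it crosses the x-axis at x ∈ {0, 1}; it meets the y-axis at y = 0 (among the integer gridlines).
(d) Solving for integer coefficients yields p as stated.

x^2 - y^2 - x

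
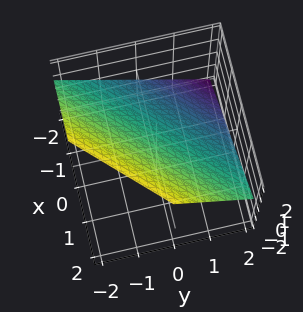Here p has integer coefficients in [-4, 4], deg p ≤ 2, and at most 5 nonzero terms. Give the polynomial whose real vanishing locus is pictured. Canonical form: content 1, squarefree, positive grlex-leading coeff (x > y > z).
2*x - 2*y - 3*z + 2

The degree is 1 — the surface is flat (a plane).
From the axis intercepts and sections: it crosses the y-axis at the gridline y = 1; it crosses the x-axis at the gridline x = -1.
The integer polynomial consistent with all of this is the stated p.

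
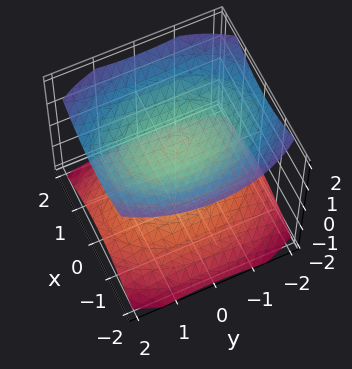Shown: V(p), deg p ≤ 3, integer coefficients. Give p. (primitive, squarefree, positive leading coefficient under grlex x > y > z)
The picture has 2 separate pieces. Treating them together as one polynomial.
The degree is 2 — two separate bowl-shaped sheets opening away from each other; a quadric.
Symmetries: the x ↦ −x reflection is a symmetry, so x appears only in even powers; mirror symmetry y ↦ −y ⇒ only even powers of y; mirror symmetry z ↦ −z ⇒ only even powers of z.
Reading off the gridlines: the surface avoids every integer y-axis point in the box; the z-axis gridline crossings are at z ∈ {-1, 1}.
Matching integer coefficients to the picture gives p.

2*x^2 + y^2 - 3*z^2 + 3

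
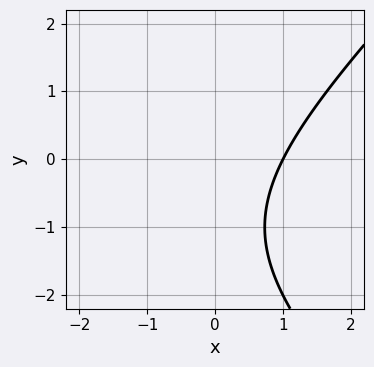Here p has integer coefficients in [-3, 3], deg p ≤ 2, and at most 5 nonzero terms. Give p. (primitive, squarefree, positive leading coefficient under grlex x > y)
1. The degree is 2 — no degree-1 curve has this shape.
2. From the axis intercepts and sections: it meets the x-axis at x = 1 (among the integer gridlines); it misses every integer gridline on the y-axis.
3. Putting this together gives p.

x^2 - y^2 + 2*x - 2*y - 3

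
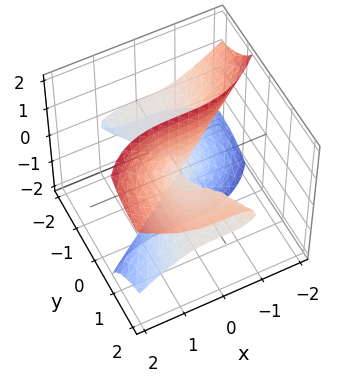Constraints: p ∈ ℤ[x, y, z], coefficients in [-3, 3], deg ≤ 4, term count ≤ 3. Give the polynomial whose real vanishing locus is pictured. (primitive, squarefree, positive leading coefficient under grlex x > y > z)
deg p = 3.
Reading off the gridlines: every point of the y-axis in the box is on the surface; it crosses the x-axis at the gridline x = 0.
Fitting integer coefficients to these (and the overall shape) gives p.

x^3 + y^2*z - 3*y*z^2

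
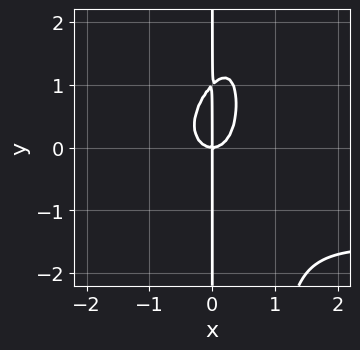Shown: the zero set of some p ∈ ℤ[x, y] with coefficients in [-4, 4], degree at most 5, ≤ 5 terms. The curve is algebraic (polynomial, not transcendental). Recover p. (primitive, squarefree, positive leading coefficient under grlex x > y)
x^3*y - x^2*y^2 + 2*x^3 + x*y^2 - x*y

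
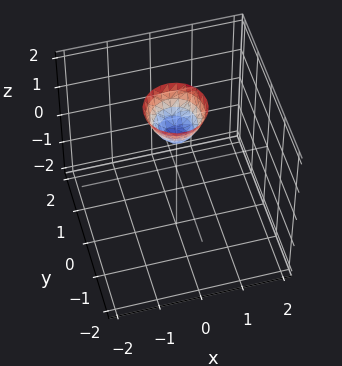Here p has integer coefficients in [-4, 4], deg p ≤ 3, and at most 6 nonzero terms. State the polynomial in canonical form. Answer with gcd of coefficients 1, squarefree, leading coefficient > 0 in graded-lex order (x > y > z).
2*x^2 + 2*y^2 - z + 1

First, deg p = 2. A generic line meets the surface in up to 2 points.
Then, symmetry: the surface is invariant under rotation about z: p = q(x² + y², z).
Then, from the axis intercepts and sections: one z-axis crossing is at z = 1; a circular section at z = 2 has radius between 0 and 1; no x-intercept at any integer in the box; the surface avoids every integer y-axis point in the box.
Finally, the integer polynomial consistent with all of this is the stated p.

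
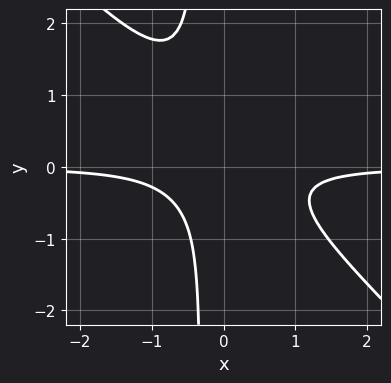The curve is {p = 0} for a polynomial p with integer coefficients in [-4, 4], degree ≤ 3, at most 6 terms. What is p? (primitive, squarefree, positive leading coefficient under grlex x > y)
3*x^2*y + 3*x*y^2 + y^2 + 1

(a) Degree: a generic line meets the curve in up to 3 points, so deg p = 3.
(b) Observable constraints: the curve avoids every integer x-axis point in the box; no y-intercept at any integer in the box.
(c) Assembling these constraints gives the stated polynomial.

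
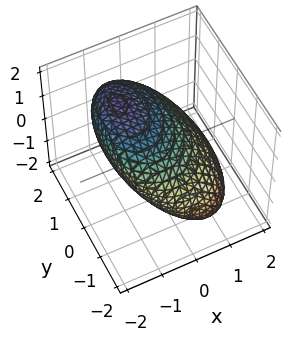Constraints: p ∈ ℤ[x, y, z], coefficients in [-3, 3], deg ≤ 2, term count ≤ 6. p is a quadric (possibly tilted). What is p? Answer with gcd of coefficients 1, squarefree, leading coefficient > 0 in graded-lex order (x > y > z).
2*x^2 + 2*x*z + y^2 - y*z + 2*z^2 - 3

The degree is 2 — a generic line meets the surface in up to 2 points.
Solving for integer coefficients yields p as stated.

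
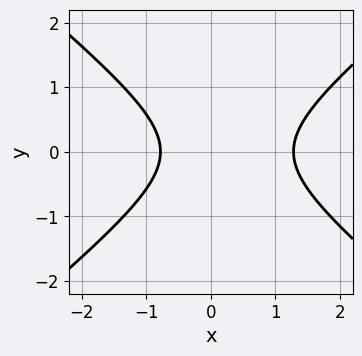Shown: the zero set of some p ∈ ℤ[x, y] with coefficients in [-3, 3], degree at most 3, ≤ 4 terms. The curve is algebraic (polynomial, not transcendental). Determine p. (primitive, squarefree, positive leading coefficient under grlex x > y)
The degree is 2 — no degree-1 curve has this shape.
Symmetries: it's symmetric under y → −y, forcing even powers of y.
From the visible intercepts: no y-intercept at any integer in the box.
Matching integer coefficients to the picture gives p.

2*x^2 - 3*y^2 - x - 2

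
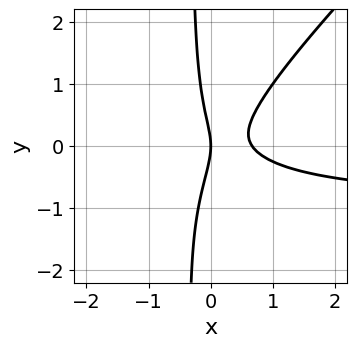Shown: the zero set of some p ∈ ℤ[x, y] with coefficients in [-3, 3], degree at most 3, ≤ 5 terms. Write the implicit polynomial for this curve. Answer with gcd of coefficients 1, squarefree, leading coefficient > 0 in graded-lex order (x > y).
Degree: no degree-2 curve has this shape, so deg p = 3.
Against the integer gridlines: one x-axis crossing is at x = 0; one y-axis crossing is at y = 0.
Putting this together gives p.

3*x^2*y - 3*x*y^2 + 3*x^2 - y^2 - 2*x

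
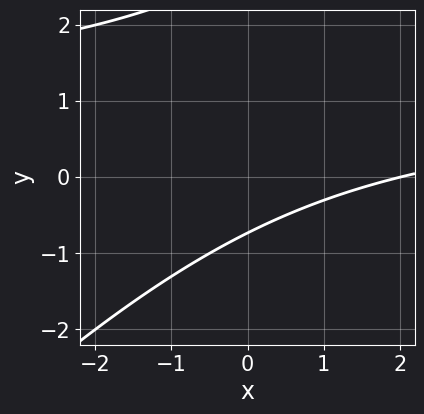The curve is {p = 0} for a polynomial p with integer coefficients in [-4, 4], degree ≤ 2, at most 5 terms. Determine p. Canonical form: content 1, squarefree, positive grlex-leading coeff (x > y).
The degree is 2 — the shape is more complex than any degree-1 curve.
From the axis intercepts and sections: it crosses the x-axis at the gridline x = 2.
Putting this together gives p.

x*y - y^2 - x + 2*y + 2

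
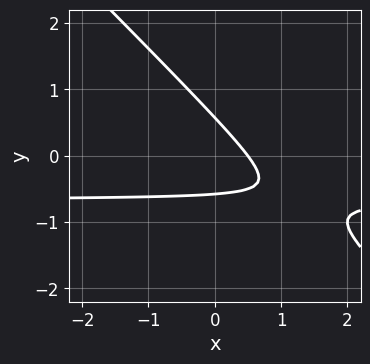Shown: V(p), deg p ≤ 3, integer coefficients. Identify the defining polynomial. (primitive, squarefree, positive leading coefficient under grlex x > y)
1. deg p = 2. The shape is more complex than any degree-1 curve.
2. Solving for integer coefficients yields p as stated.

3*x*y + 3*y^2 + 2*x - 1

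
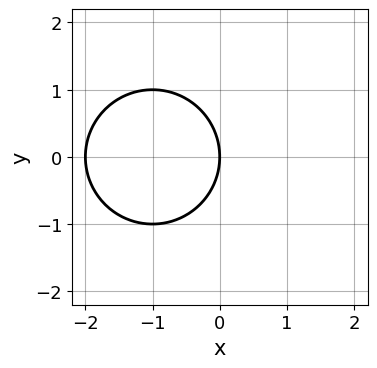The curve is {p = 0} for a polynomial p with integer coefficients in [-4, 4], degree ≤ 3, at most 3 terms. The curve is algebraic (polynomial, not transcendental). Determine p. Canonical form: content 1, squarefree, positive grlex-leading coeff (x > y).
x^2 + y^2 + 2*x

The degree is 2 — a generic line meets the curve in up to 2 points.
Symmetries: the y ↦ −y reflection is a symmetry, so y appears only in even powers.
Reading off the gridlines: one y-axis crossing is at y = 0; the x-axis gridline crossings are at x ∈ {-2, 0}.
These observations pin down the coefficients.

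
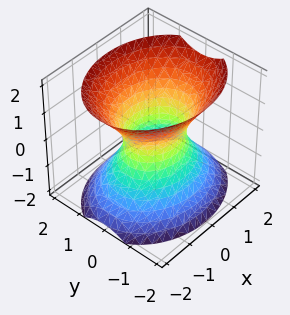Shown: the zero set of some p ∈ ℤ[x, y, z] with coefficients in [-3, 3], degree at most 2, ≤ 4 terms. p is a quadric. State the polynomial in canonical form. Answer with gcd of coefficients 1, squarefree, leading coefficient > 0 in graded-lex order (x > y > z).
2*x^2 + 3*y^2 - 2*z^2 - 2

First, deg p = 2.
Then, symmetries: it's symmetric under z → −z, forcing even powers of z; the x ↦ −x reflection is a symmetry, so x appears only in even powers; mirror symmetry y ↦ −y ⇒ only even powers of y.
Next, against the integer gridlines: it misses every integer gridline on the z-axis; the x-axis gridline crossings are at x ∈ {-1, 1}.
Finally, putting this together gives p.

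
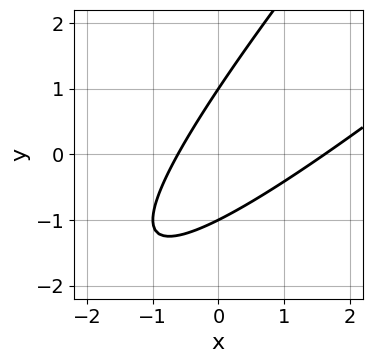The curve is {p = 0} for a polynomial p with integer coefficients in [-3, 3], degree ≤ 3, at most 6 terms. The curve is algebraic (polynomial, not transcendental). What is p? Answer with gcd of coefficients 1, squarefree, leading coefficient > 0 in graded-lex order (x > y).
1. The degree is 2 — a generic line meets the curve in up to 2 points.
2. Observable constraints: the y-axis gridline crossings are at y ∈ {-1, 1}.
3. Together with the visible shape, these determine p as stated.

x^2 - 2*x*y + y^2 - x - 1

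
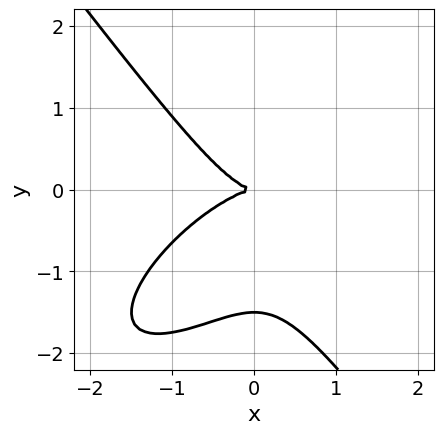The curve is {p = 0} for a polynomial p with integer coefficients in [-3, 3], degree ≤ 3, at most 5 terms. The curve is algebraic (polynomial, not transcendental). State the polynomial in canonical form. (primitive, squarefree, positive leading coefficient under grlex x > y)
2*x^3 - 2*x^2*y + 2*y^3 + 3*y^2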